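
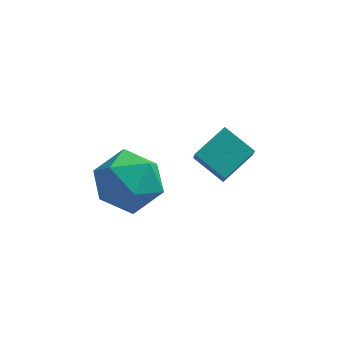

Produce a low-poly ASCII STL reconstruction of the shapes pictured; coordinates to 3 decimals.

solid 
facet normal -0.893 -0.257 0.370
outer loop
vertex -3.698 1.315 0.202
vertex -3.453 0.219 0.033
vertex -3.187 0.715 1.019
endloop
endfacet
facet normal -0.658 0.349 0.668
outer loop
vertex -3.698 1.315 0.202
vertex -3.187 0.715 1.019
vertex -2.849 1.776 0.798
endloop
endfacet
facet normal -0.549 0.823 0.146
outer loop
vertex -3.698 1.315 0.202
vertex -2.849 1.776 0.798
vertex -2.907 1.937 -0.325
endloop
endfacet
facet normal -0.717 0.511 -0.474
outer loop
vertex -3.698 1.315 0.202
vertex -2.907 1.937 -0.325
vertex -3.28 0.974 -0.798
endloop
endfacet
facet normal -0.929 -0.156 -0.335
outer loop
vertex -3.698 1.315 0.202
vertex -3.28 0.974 -0.798
vertex -3.453 0.219 0.033
endloop
endfacet
facet normal -0.030 0.213 0.977
outer loop
vertex -2.849 1.776 0.798
vertex -3.187 0.715 1.019
vertex -2.08 0.966 0.998
endloop
endfacet
facet normal -0.409 -0.766 0.496
outer loop
vertex -3.187 0.715 1.019
vertex -3.453 0.219 0.033
vertex -2.453 0.003 0.525
endloop
endfacet
facet normal -0.468 -0.604 -0.646
outer loop
vertex -3.453 0.219 0.033
vertex -3.28 0.974 -0.798
vertex -2.511 0.164 -0.598
endloop
endfacet
facet normal -0.124 0.476 -0.871
outer loop
vertex -3.28 0.974 -0.798
vertex -2.907 1.937 -0.325
vertex -2.173 1.225 -0.819
endloop
endfacet
facet normal 0.146 0.980 0.133
outer loop
vertex -2.907 1.937 -0.325
vertex -2.849 1.776 0.798
vertex -1.907 1.721 0.167
endloop
endfacet
facet normal 0.717 -0.511 0.474
outer loop
vertex -1.662 0.625 -0.002
vertex -2.08 0.966 0.998
vertex -2.453 0.003 0.525
endloop
endfacet
facet normal 0.549 -0.823 -0.146
outer loop
vertex -1.662 0.625 -0.002
vertex -2.453 0.003 0.525
vertex -2.511 0.164 -0.598
endloop
endfacet
facet normal 0.658 -0.349 -0.668
outer loop
vertex -1.662 0.625 -0.002
vertex -2.511 0.164 -0.598
vertex -2.173 1.225 -0.819
endloop
endfacet
facet normal 0.893 0.257 -0.370
outer loop
vertex -1.662 0.625 -0.002
vertex -2.173 1.225 -0.819
vertex -1.907 1.721 0.167
endloop
endfacet
facet normal 0.929 0.156 0.335
outer loop
vertex -1.662 0.625 -0.002
vertex -1.907 1.721 0.167
vertex -2.08 0.966 0.998
endloop
endfacet
facet normal 0.124 -0.476 0.871
outer loop
vertex -2.453 0.003 0.525
vertex -2.08 0.966 0.998
vertex -3.187 0.715 1.019
endloop
endfacet
facet normal -0.146 -0.980 -0.133
outer loop
vertex -2.511 0.164 -0.598
vertex -2.453 0.003 0.525
vertex -3.453 0.219 0.033
endloop
endfacet
facet normal 0.030 -0.213 -0.977
outer loop
vertex -2.173 1.225 -0.819
vertex -2.511 0.164 -0.598
vertex -3.28 0.974 -0.798
endloop
endfacet
facet normal 0.409 0.766 -0.496
outer loop
vertex -1.907 1.721 0.167
vertex -2.173 1.225 -0.819
vertex -2.907 1.937 -0.325
endloop
endfacet
facet normal 0.468 0.604 0.646
outer loop
vertex -2.08 0.966 0.998
vertex -1.907 1.721 0.167
vertex -2.849 1.776 0.798
endloop
endfacet
facet normal -0.746 0.520 0.416
outer loop
vertex -0.86 3.514 -1.222
vertex 0.016 4.349 -0.694
vertex -0.914 4.071 -2.014
endloop
endfacet
facet normal -0.664 -0.632 -0.399
outer loop
vertex 0.004 3.431 -2.526
vertex -0.86 3.514 -1.222
vertex -0.914 4.071 -2.014
endloop
endfacet
facet normal -0.746 0.521 0.416
outer loop
vertex -0.914 4.071 -2.014
vertex 0.016 4.349 -0.694
vertex -0.037 4.906 -1.487
endloop
endfacet
facet normal -0.056 0.574 -0.817
outer loop
vertex -0.037 4.906 -1.487
vertex 0.004 3.431 -2.526
vertex -0.914 4.071 -2.014
endloop
endfacet
facet normal 0.055 -0.574 0.817
outer loop
vertex -0.86 3.514 -1.222
vertex 0.934 3.709 -1.206
vertex 0.016 4.349 -0.694
endloop
endfacet
facet normal -0.664 -0.632 -0.400
outer loop
vertex 0.057 2.874 -1.733
vertex -0.86 3.514 -1.222
vertex 0.004 3.431 -2.526
endloop
endfacet
facet normal 0.055 -0.574 0.817
outer loop
vertex 0.057 2.874 -1.733
vertex 0.934 3.709 -1.206
vertex -0.86 3.514 -1.222
endloop
endfacet
facet normal 0.664 0.632 0.400
outer loop
vertex 0.016 4.349 -0.694
vertex 0.934 3.709 -1.206
vertex -0.037 4.906 -1.487
endloop
endfacet
facet normal -0.055 0.574 -0.817
outer loop
vertex 0.88 4.266 -1.998
vertex 0.004 3.431 -2.526
vertex -0.037 4.906 -1.487
endloop
endfacet
facet normal 0.664 0.632 0.399
outer loop
vertex -0.037 4.906 -1.487
vertex 0.934 3.709 -1.206
vertex 0.88 4.266 -1.998
endloop
endfacet
facet normal 0.746 -0.520 -0.415
outer loop
vertex 0.88 4.266 -1.998
vertex 0.057 2.874 -1.733
vertex 0.004 3.431 -2.526
endloop
endfacet
facet normal 0.746 -0.520 -0.417
outer loop
vertex 0.934 3.709 -1.206
vertex 0.057 2.874 -1.733
vertex 0.88 4.266 -1.998
endloop
endfacet

endsolid


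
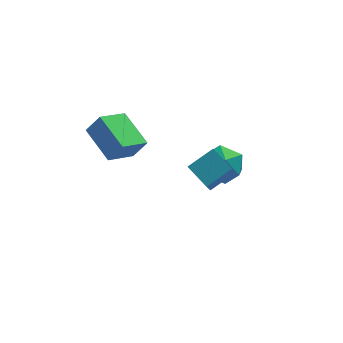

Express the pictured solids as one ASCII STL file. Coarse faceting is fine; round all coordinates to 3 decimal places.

solid 
facet normal -0.297 -0.493 0.818
outer loop
vertex 0.948 -2.999 3.203
vertex 0.422 -1.841 3.71
vertex -0.354 -3.304 2.547
endloop
endfacet
facet normal 0.385 -0.846 -0.370
outer loop
vertex 0.058 -2.619 1.41
vertex 0.948 -2.999 3.203
vertex -0.354 -3.304 2.547
endloop
endfacet
facet normal -0.296 -0.493 0.818
outer loop
vertex -0.354 -3.304 2.547
vertex 0.422 -1.841 3.71
vertex -0.881 -2.146 3.054
endloop
endfacet
facet normal -0.874 -0.205 -0.440
outer loop
vertex -0.881 -2.146 3.054
vertex 0.058 -2.619 1.41
vertex -0.354 -3.304 2.547
endloop
endfacet
facet normal 0.874 0.205 0.440
outer loop
vertex 0.948 -2.999 3.203
vertex 0.834 -1.156 2.573
vertex 0.422 -1.841 3.71
endloop
endfacet
facet normal 0.384 -0.846 -0.370
outer loop
vertex 1.361 -2.314 2.066
vertex 0.948 -2.999 3.203
vertex 0.058 -2.619 1.41
endloop
endfacet
facet normal 0.874 0.205 0.441
outer loop
vertex 1.361 -2.314 2.066
vertex 0.834 -1.156 2.573
vertex 0.948 -2.999 3.203
endloop
endfacet
facet normal -0.384 0.846 0.370
outer loop
vertex 0.422 -1.841 3.71
vertex 0.834 -1.156 2.573
vertex -0.881 -2.146 3.054
endloop
endfacet
facet normal -0.874 -0.204 -0.441
outer loop
vertex -0.468 -1.461 1.917
vertex 0.058 -2.619 1.41
vertex -0.881 -2.146 3.054
endloop
endfacet
facet normal -0.384 0.846 0.370
outer loop
vertex -0.881 -2.146 3.054
vertex 0.834 -1.156 2.573
vertex -0.468 -1.461 1.917
endloop
endfacet
facet normal 0.296 0.493 -0.818
outer loop
vertex -0.468 -1.461 1.917
vertex 1.361 -2.314 2.066
vertex 0.058 -2.619 1.41
endloop
endfacet
facet normal 0.297 0.493 -0.818
outer loop
vertex 0.834 -1.156 2.573
vertex 1.361 -2.314 2.066
vertex -0.468 -1.461 1.917
endloop
endfacet
facet normal -0.551 0.128 -0.825
outer loop
vertex -4.229 -0.842 3.264
vertex -4.774 0.982 3.91
vertex -2.871 -0.152 2.464
endloop
endfacet
facet normal 0.271 -0.907 -0.322
outer loop
vertex -2.226 -0.302 3.43
vertex -4.229 -0.842 3.264
vertex -2.871 -0.152 2.464
endloop
endfacet
facet normal -0.550 0.128 -0.825
outer loop
vertex -2.871 -0.152 2.464
vertex -4.774 0.982 3.91
vertex -3.416 1.671 3.111
endloop
endfacet
facet normal 0.789 0.401 -0.465
outer loop
vertex -3.416 1.671 3.111
vertex -2.226 -0.302 3.43
vertex -2.871 -0.152 2.464
endloop
endfacet
facet normal -0.790 -0.401 0.465
outer loop
vertex -4.229 -0.842 3.264
vertex -4.129 0.832 4.876
vertex -4.774 0.982 3.91
endloop
endfacet
facet normal 0.271 -0.907 -0.321
outer loop
vertex -3.584 -0.991 4.229
vertex -4.229 -0.842 3.264
vertex -2.226 -0.302 3.43
endloop
endfacet
facet normal -0.789 -0.401 0.465
outer loop
vertex -3.584 -0.991 4.229
vertex -4.129 0.832 4.876
vertex -4.229 -0.842 3.264
endloop
endfacet
facet normal -0.271 0.907 0.322
outer loop
vertex -4.774 0.982 3.91
vertex -4.129 0.832 4.876
vertex -3.416 1.671 3.111
endloop
endfacet
facet normal 0.789 0.401 -0.466
outer loop
vertex -2.771 1.522 4.076
vertex -2.226 -0.302 3.43
vertex -3.416 1.671 3.111
endloop
endfacet
facet normal -0.272 0.907 0.322
outer loop
vertex -3.416 1.671 3.111
vertex -4.129 0.832 4.876
vertex -2.771 1.522 4.076
endloop
endfacet
facet normal 0.550 -0.128 0.825
outer loop
vertex -2.771 1.522 4.076
vertex -3.584 -0.991 4.229
vertex -2.226 -0.302 3.43
endloop
endfacet
facet normal 0.551 -0.128 0.825
outer loop
vertex -4.129 0.832 4.876
vertex -3.584 -0.991 4.229
vertex -2.771 1.522 4.076
endloop
endfacet
facet normal 0.358 -0.025 0.933
outer loop
vertex 2.087 2.09 -0.484
vertex 1.979 0.906 -0.474
vertex 2.989 1.407 -0.848
endloop
endfacet
facet normal 0.630 0.527 0.571
outer loop
vertex 2.087 2.09 -0.484
vertex 2.989 1.407 -0.848
vertex 2.709 2.393 -1.45
endloop
endfacet
facet normal 0.086 0.933 0.348
outer loop
vertex 2.087 2.09 -0.484
vertex 2.709 2.393 -1.45
vertex 1.526 2.501 -1.447
endloop
endfacet
facet normal -0.521 0.632 0.573
outer loop
vertex 2.087 2.09 -0.484
vertex 1.526 2.501 -1.447
vertex 1.075 1.583 -0.844
endloop
endfacet
facet normal -0.353 0.040 0.935
outer loop
vertex 2.087 2.09 -0.484
vertex 1.075 1.583 -0.844
vertex 1.979 0.906 -0.474
endloop
endfacet
facet normal 0.963 0.270 -0.006
outer loop
vertex 2.709 2.393 -1.45
vertex 2.989 1.407 -0.848
vertex 2.985 1.397 -2.036
endloop
endfacet
facet normal 0.524 -0.623 0.581
outer loop
vertex 2.989 1.407 -0.848
vertex 1.979 0.906 -0.474
vertex 2.534 0.479 -1.433
endloop
endfacet
facet normal -0.626 -0.517 0.584
outer loop
vertex 1.979 0.906 -0.474
vertex 1.075 1.583 -0.844
vertex 1.351 0.587 -1.43
endloop
endfacet
facet normal -0.898 0.441 -0.001
outer loop
vertex 1.075 1.583 -0.844
vertex 1.526 2.501 -1.447
vertex 1.071 1.573 -2.032
endloop
endfacet
facet normal 0.084 0.927 -0.364
outer loop
vertex 1.526 2.501 -1.447
vertex 2.709 2.393 -1.45
vertex 2.081 2.074 -2.406
endloop
endfacet
facet normal 0.521 -0.632 -0.573
outer loop
vertex 1.973 0.89 -2.396
vertex 2.985 1.397 -2.036
vertex 2.534 0.479 -1.433
endloop
endfacet
facet normal -0.086 -0.933 -0.348
outer loop
vertex 1.973 0.89 -2.396
vertex 2.534 0.479 -1.433
vertex 1.351 0.587 -1.43
endloop
endfacet
facet normal -0.630 -0.527 -0.571
outer loop
vertex 1.973 0.89 -2.396
vertex 1.351 0.587 -1.43
vertex 1.071 1.573 -2.032
endloop
endfacet
facet normal -0.358 0.025 -0.933
outer loop
vertex 1.973 0.89 -2.396
vertex 1.071 1.573 -2.032
vertex 2.081 2.074 -2.406
endloop
endfacet
facet normal 0.353 -0.040 -0.935
outer loop
vertex 1.973 0.89 -2.396
vertex 2.081 2.074 -2.406
vertex 2.985 1.397 -2.036
endloop
endfacet
facet normal 0.898 -0.441 0.001
outer loop
vertex 2.534 0.479 -1.433
vertex 2.985 1.397 -2.036
vertex 2.989 1.407 -0.848
endloop
endfacet
facet normal -0.084 -0.927 0.364
outer loop
vertex 1.351 0.587 -1.43
vertex 2.534 0.479 -1.433
vertex 1.979 0.906 -0.474
endloop
endfacet
facet normal -0.963 -0.270 0.006
outer loop
vertex 1.071 1.573 -2.032
vertex 1.351 0.587 -1.43
vertex 1.075 1.583 -0.844
endloop
endfacet
facet normal -0.524 0.623 -0.581
outer loop
vertex 2.081 2.074 -2.406
vertex 1.071 1.573 -2.032
vertex 1.526 2.501 -1.447
endloop
endfacet
facet normal 0.626 0.517 -0.584
outer loop
vertex 2.985 1.397 -2.036
vertex 2.081 2.074 -2.406
vertex 2.709 2.393 -1.45
endloop
endfacet

endsolid


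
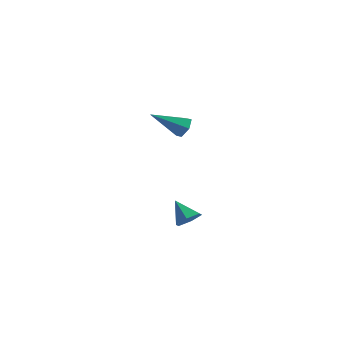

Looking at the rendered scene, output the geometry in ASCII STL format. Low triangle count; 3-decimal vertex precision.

solid 
facet normal 0.630 -0.435 -0.644
outer loop
vertex 0.855 -3.501 1.118
vertex 0.328 -3.456 0.572
vertex 0.822 -2.887 0.671
endloop
endfacet
facet normal 0.424 0.548 0.721
outer loop
vertex 0.855 -3.501 1.118
vertex 0.822 -2.887 0.671
vertex -0.528 -2.864 1.448
endloop
endfacet
facet normal 0.630 -0.435 -0.644
outer loop
vertex 0.822 -2.887 0.671
vertex 0.328 -3.456 0.572
vertex 0.295 -2.842 0.125
endloop
endfacet
facet normal 0.041 0.998 0.042
outer loop
vertex 0.822 -2.887 0.671
vertex 0.295 -2.842 0.125
vertex -0.528 -2.864 1.448
endloop
endfacet
facet normal 0.629 -0.435 -0.644
outer loop
vertex 0.295 -2.842 0.125
vertex 0.328 -3.456 0.572
vertex -0.199 -3.411 0.027
endloop
endfacet
facet normal -0.658 0.639 -0.398
outer loop
vertex 0.295 -2.842 0.125
vertex -0.199 -3.411 0.027
vertex -0.528 -2.864 1.448
endloop
endfacet
facet normal 0.629 -0.435 -0.644
outer loop
vertex -0.199 -3.411 0.027
vertex 0.328 -3.456 0.572
vertex -0.166 -4.025 0.474
endloop
endfacet
facet normal -0.973 -0.169 -0.160
outer loop
vertex -0.199 -3.411 0.027
vertex -0.166 -4.025 0.474
vertex -0.528 -2.864 1.448
endloop
endfacet
facet normal 0.629 -0.435 -0.644
outer loop
vertex -0.166 -4.025 0.474
vertex 0.328 -3.456 0.572
vertex 0.361 -4.07 1.019
endloop
endfacet
facet normal -0.589 -0.619 0.519
outer loop
vertex -0.166 -4.025 0.474
vertex 0.361 -4.07 1.019
vertex -0.528 -2.864 1.448
endloop
endfacet
facet normal 0.630 -0.435 -0.644
outer loop
vertex 0.361 -4.07 1.019
vertex 0.328 -3.456 0.572
vertex 0.855 -3.501 1.118
endloop
endfacet
facet normal 0.109 -0.261 0.959
outer loop
vertex 0.361 -4.07 1.019
vertex 0.855 -3.501 1.118
vertex -0.528 -2.864 1.448
endloop
endfacet
facet normal 0.764 0.357 -0.538
outer loop
vertex -1.392 3.152 3.232
vertex -1.812 3.684 2.989
vertex -1.429 3.774 3.593
endloop
endfacet
facet normal 0.398 -0.443 0.804
outer loop
vertex -1.392 3.152 3.232
vertex -1.429 3.774 3.593
vertex -3.408 2.936 4.111
endloop
endfacet
facet normal 0.764 0.357 -0.538
outer loop
vertex -1.429 3.774 3.593
vertex -1.812 3.684 2.989
vertex -1.849 4.306 3.35
endloop
endfacet
facet normal 0.046 0.445 0.894
outer loop
vertex -1.429 3.774 3.593
vertex -1.849 4.306 3.35
vertex -3.408 2.936 4.111
endloop
endfacet
facet normal 0.765 0.357 -0.537
outer loop
vertex -1.849 4.306 3.35
vertex -1.812 3.684 2.989
vertex -2.231 4.216 2.746
endloop
endfacet
facet normal -0.570 0.784 0.244
outer loop
vertex -1.849 4.306 3.35
vertex -2.231 4.216 2.746
vertex -3.408 2.936 4.111
endloop
endfacet
facet normal 0.765 0.357 -0.537
outer loop
vertex -2.231 4.216 2.746
vertex -1.812 3.684 2.989
vertex -2.194 3.594 2.385
endloop
endfacet
facet normal -0.835 0.238 -0.496
outer loop
vertex -2.231 4.216 2.746
vertex -2.194 3.594 2.385
vertex -3.408 2.936 4.111
endloop
endfacet
facet normal 0.764 0.358 -0.537
outer loop
vertex -2.194 3.594 2.385
vertex -1.812 3.684 2.989
vertex -1.774 3.062 2.628
endloop
endfacet
facet normal -0.483 -0.650 -0.587
outer loop
vertex -2.194 3.594 2.385
vertex -1.774 3.062 2.628
vertex -3.408 2.936 4.111
endloop
endfacet
facet normal 0.764 0.358 -0.537
outer loop
vertex -1.774 3.062 2.628
vertex -1.812 3.684 2.989
vertex -1.392 3.152 3.232
endloop
endfacet
facet normal 0.133 -0.989 0.063
outer loop
vertex -1.774 3.062 2.628
vertex -1.392 3.152 3.232
vertex -3.408 2.936 4.111
endloop
endfacet

endsolid


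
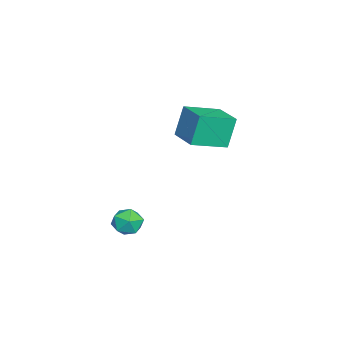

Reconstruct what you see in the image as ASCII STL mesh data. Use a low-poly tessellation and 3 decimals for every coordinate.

solid 
facet normal -0.499 0.811 -0.305
outer loop
vertex -1.582 -0.722 3.022
vertex -0.479 0.008 3.161
vertex -1.239 -0.995 1.735
endloop
endfacet
facet normal -0.829 -0.549 -0.105
outer loop
vertex -0.481 -2.228 2.199
vertex -1.582 -0.722 3.022
vertex -1.239 -0.995 1.735
endloop
endfacet
facet normal -0.499 0.811 -0.305
outer loop
vertex -1.239 -0.995 1.735
vertex -0.479 0.008 3.161
vertex -0.136 -0.265 1.874
endloop
endfacet
facet normal 0.252 -0.201 -0.947
outer loop
vertex -0.136 -0.265 1.874
vertex -0.481 -2.228 2.199
vertex -1.239 -0.995 1.735
endloop
endfacet
facet normal -0.252 0.201 0.947
outer loop
vertex -1.582 -0.722 3.022
vertex 0.279 -1.225 3.625
vertex -0.479 0.008 3.161
endloop
endfacet
facet normal -0.829 -0.549 -0.105
outer loop
vertex -0.824 -1.955 3.486
vertex -1.582 -0.722 3.022
vertex -0.481 -2.228 2.199
endloop
endfacet
facet normal -0.252 0.201 0.947
outer loop
vertex -0.824 -1.955 3.486
vertex 0.279 -1.225 3.625
vertex -1.582 -0.722 3.022
endloop
endfacet
facet normal 0.829 0.549 0.105
outer loop
vertex -0.479 0.008 3.161
vertex 0.279 -1.225 3.625
vertex -0.136 -0.265 1.874
endloop
endfacet
facet normal 0.252 -0.201 -0.947
outer loop
vertex 0.622 -1.498 2.338
vertex -0.481 -2.228 2.199
vertex -0.136 -0.265 1.874
endloop
endfacet
facet normal 0.829 0.549 0.105
outer loop
vertex -0.136 -0.265 1.874
vertex 0.279 -1.225 3.625
vertex 0.622 -1.498 2.338
endloop
endfacet
facet normal 0.499 -0.811 0.305
outer loop
vertex 0.622 -1.498 2.338
vertex -0.824 -1.955 3.486
vertex -0.481 -2.228 2.199
endloop
endfacet
facet normal 0.499 -0.811 0.305
outer loop
vertex 0.279 -1.225 3.625
vertex -0.824 -1.955 3.486
vertex 0.622 -1.498 2.338
endloop
endfacet
facet normal -0.412 0.656 0.632
outer loop
vertex 3.261 -2.995 0.317
vertex 3.694 -3.153 0.763
vertex 3.817 -2.678 0.35
endloop
endfacet
facet normal -0.493 0.869 -0.044
outer loop
vertex 3.261 -2.995 0.317
vertex 3.817 -2.678 0.35
vertex 3.575 -2.844 -0.221
endloop
endfacet
facet normal -0.847 0.358 -0.394
outer loop
vertex 3.261 -2.995 0.317
vertex 3.575 -2.844 -0.221
vertex 3.303 -3.421 -0.16
endloop
endfacet
facet normal -0.983 -0.171 0.066
outer loop
vertex 3.261 -2.995 0.317
vertex 3.303 -3.421 -0.16
vertex 3.377 -3.612 0.448
endloop
endfacet
facet normal -0.715 0.014 0.699
outer loop
vertex 3.261 -2.995 0.317
vertex 3.377 -3.612 0.448
vertex 3.694 -3.153 0.763
endloop
endfacet
facet normal 0.155 0.929 -0.336
outer loop
vertex 3.575 -2.844 -0.221
vertex 3.817 -2.678 0.35
vertex 4.203 -2.908 -0.108
endloop
endfacet
facet normal 0.288 0.585 0.758
outer loop
vertex 3.817 -2.678 0.35
vertex 3.694 -3.153 0.763
vertex 4.277 -3.099 0.5
endloop
endfacet
facet normal -0.202 -0.455 0.867
outer loop
vertex 3.694 -3.153 0.763
vertex 3.377 -3.612 0.448
vertex 4.005 -3.676 0.561
endloop
endfacet
facet normal -0.638 -0.754 -0.159
outer loop
vertex 3.377 -3.612 0.448
vertex 3.303 -3.421 -0.16
vertex 3.763 -3.842 -0.01
endloop
endfacet
facet normal -0.417 0.101 -0.903
outer loop
vertex 3.303 -3.421 -0.16
vertex 3.575 -2.844 -0.221
vertex 3.886 -3.367 -0.423
endloop
endfacet
facet normal 0.983 0.171 -0.066
outer loop
vertex 4.319 -3.525 0.023
vertex 4.203 -2.908 -0.108
vertex 4.277 -3.099 0.5
endloop
endfacet
facet normal 0.847 -0.358 0.394
outer loop
vertex 4.319 -3.525 0.023
vertex 4.277 -3.099 0.5
vertex 4.005 -3.676 0.561
endloop
endfacet
facet normal 0.493 -0.869 0.044
outer loop
vertex 4.319 -3.525 0.023
vertex 4.005 -3.676 0.561
vertex 3.763 -3.842 -0.01
endloop
endfacet
facet normal 0.412 -0.656 -0.632
outer loop
vertex 4.319 -3.525 0.023
vertex 3.763 -3.842 -0.01
vertex 3.886 -3.367 -0.423
endloop
endfacet
facet normal 0.715 -0.014 -0.699
outer loop
vertex 4.319 -3.525 0.023
vertex 3.886 -3.367 -0.423
vertex 4.203 -2.908 -0.108
endloop
endfacet
facet normal 0.638 0.754 0.159
outer loop
vertex 4.277 -3.099 0.5
vertex 4.203 -2.908 -0.108
vertex 3.817 -2.678 0.35
endloop
endfacet
facet normal 0.417 -0.101 0.903
outer loop
vertex 4.005 -3.676 0.561
vertex 4.277 -3.099 0.5
vertex 3.694 -3.153 0.763
endloop
endfacet
facet normal -0.155 -0.929 0.336
outer loop
vertex 3.763 -3.842 -0.01
vertex 4.005 -3.676 0.561
vertex 3.377 -3.612 0.448
endloop
endfacet
facet normal -0.288 -0.585 -0.758
outer loop
vertex 3.886 -3.367 -0.423
vertex 3.763 -3.842 -0.01
vertex 3.303 -3.421 -0.16
endloop
endfacet
facet normal 0.202 0.455 -0.867
outer loop
vertex 4.203 -2.908 -0.108
vertex 3.886 -3.367 -0.423
vertex 3.575 -2.844 -0.221
endloop
endfacet

endsolid


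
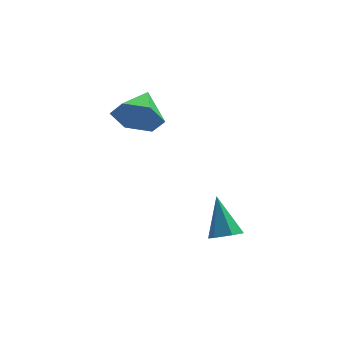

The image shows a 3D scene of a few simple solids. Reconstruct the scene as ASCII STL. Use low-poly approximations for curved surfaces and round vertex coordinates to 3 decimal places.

solid 
facet normal -0.277 -0.893 -0.356
outer loop
vertex -2.206 0.825 2.011
vertex -2.631 1.254 1.265
vertex -1.709 0.991 1.207
endloop
endfacet
facet normal 0.836 0.105 0.538
outer loop
vertex -2.206 0.825 2.011
vertex -1.709 0.991 1.207
vertex -2.249 2.486 1.755
endloop
endfacet
facet normal -0.277 -0.893 -0.355
outer loop
vertex -1.709 0.991 1.207
vertex -2.631 1.254 1.265
vertex -2.134 1.42 0.46
endloop
endfacet
facet normal 0.873 0.411 -0.261
outer loop
vertex -1.709 0.991 1.207
vertex -2.134 1.42 0.46
vertex -2.249 2.486 1.755
endloop
endfacet
facet normal -0.277 -0.893 -0.355
outer loop
vertex -2.134 1.42 0.46
vertex -2.631 1.254 1.265
vertex -3.056 1.683 0.518
endloop
endfacet
facet normal 0.180 0.767 -0.616
outer loop
vertex -2.134 1.42 0.46
vertex -3.056 1.683 0.518
vertex -2.249 2.486 1.755
endloop
endfacet
facet normal -0.276 -0.893 -0.356
outer loop
vertex -3.056 1.683 0.518
vertex -2.631 1.254 1.265
vertex -3.552 1.516 1.323
endloop
endfacet
facet normal -0.551 0.817 -0.170
outer loop
vertex -3.056 1.683 0.518
vertex -3.552 1.516 1.323
vertex -2.249 2.486 1.755
endloop
endfacet
facet normal -0.276 -0.893 -0.355
outer loop
vertex -3.552 1.516 1.323
vertex -2.631 1.254 1.265
vertex -3.128 1.088 2.069
endloop
endfacet
facet normal -0.588 0.511 0.627
outer loop
vertex -3.552 1.516 1.323
vertex -3.128 1.088 2.069
vertex -2.249 2.486 1.755
endloop
endfacet
facet normal -0.277 -0.893 -0.356
outer loop
vertex -3.128 1.088 2.069
vertex -2.631 1.254 1.265
vertex -2.206 0.825 2.011
endloop
endfacet
facet normal 0.106 0.154 0.982
outer loop
vertex -3.128 1.088 2.069
vertex -2.206 0.825 2.011
vertex -2.249 2.486 1.755
endloop
endfacet
facet normal 0.165 -0.580 -0.797
outer loop
vertex 0.661 -0.568 -3.388
vertex 0.246 -0.966 -3.184
vertex 0.076 -0.51 -3.551
endloop
endfacet
facet normal 0.169 0.948 -0.270
outer loop
vertex 0.661 -0.568 -3.388
vertex 0.076 -0.51 -3.551
vertex -0.026 -0.014 -1.876
endloop
endfacet
facet normal 0.166 -0.580 -0.798
outer loop
vertex 0.076 -0.51 -3.551
vertex 0.246 -0.966 -3.184
vertex -0.339 -0.909 -3.347
endloop
endfacet
facet normal -0.731 0.641 -0.234
outer loop
vertex 0.076 -0.51 -3.551
vertex -0.339 -0.909 -3.347
vertex -0.026 -0.014 -1.876
endloop
endfacet
facet normal 0.166 -0.580 -0.798
outer loop
vertex -0.339 -0.909 -3.347
vertex 0.246 -0.966 -3.184
vertex -0.168 -1.365 -2.98
endloop
endfacet
facet normal -0.951 -0.130 0.281
outer loop
vertex -0.339 -0.909 -3.347
vertex -0.168 -1.365 -2.98
vertex -0.026 -0.014 -1.876
endloop
endfacet
facet normal 0.167 -0.581 -0.797
outer loop
vertex -0.168 -1.365 -2.98
vertex 0.246 -0.966 -3.184
vertex 0.417 -1.422 -2.816
endloop
endfacet
facet normal -0.271 -0.592 0.759
outer loop
vertex -0.168 -1.365 -2.98
vertex 0.417 -1.422 -2.816
vertex -0.026 -0.014 -1.876
endloop
endfacet
facet normal 0.166 -0.581 -0.797
outer loop
vertex 0.417 -1.422 -2.816
vertex 0.246 -0.966 -3.184
vertex 0.831 -1.024 -3.02
endloop
endfacet
facet normal 0.630 -0.284 0.723
outer loop
vertex 0.417 -1.422 -2.816
vertex 0.831 -1.024 -3.02
vertex -0.026 -0.014 -1.876
endloop
endfacet
facet normal 0.166 -0.581 -0.797
outer loop
vertex 0.831 -1.024 -3.02
vertex 0.246 -0.966 -3.184
vertex 0.661 -0.568 -3.388
endloop
endfacet
facet normal 0.849 0.485 0.208
outer loop
vertex 0.831 -1.024 -3.02
vertex 0.661 -0.568 -3.388
vertex -0.026 -0.014 -1.876
endloop
endfacet

endsolid


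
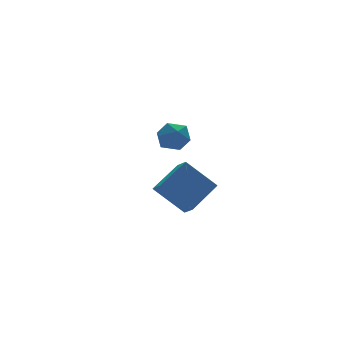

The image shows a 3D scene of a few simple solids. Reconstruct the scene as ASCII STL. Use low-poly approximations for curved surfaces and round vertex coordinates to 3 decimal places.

solid 
facet normal 0.009 0.996 -0.086
outer loop
vertex -0.555 3.452 -0.568
vertex -1.281 3.523 0.174
vertex -0.272 3.536 0.43
endloop
endfacet
facet normal 0.649 0.721 -0.245
outer loop
vertex -0.555 3.452 -0.568
vertex -0.272 3.536 0.43
vertex 0.228 2.873 -0.198
endloop
endfacet
facet normal 0.564 0.262 -0.783
outer loop
vertex -0.555 3.452 -0.568
vertex 0.228 2.873 -0.198
vertex -0.473 2.452 -0.843
endloop
endfacet
facet normal -0.129 0.253 -0.959
outer loop
vertex -0.555 3.452 -0.568
vertex -0.473 2.452 -0.843
vertex -1.405 2.853 -0.612
endloop
endfacet
facet normal -0.471 0.707 -0.528
outer loop
vertex -0.555 3.452 -0.568
vertex -1.405 2.853 -0.612
vertex -1.281 3.523 0.174
endloop
endfacet
facet normal 0.877 0.354 0.324
outer loop
vertex 0.228 2.873 -0.198
vertex -0.272 3.536 0.43
vertex -0.015 2.587 0.772
endloop
endfacet
facet normal -0.157 0.800 0.579
outer loop
vertex -0.272 3.536 0.43
vertex -1.281 3.523 0.174
vertex -0.947 2.988 1.003
endloop
endfacet
facet normal -0.933 0.332 -0.136
outer loop
vertex -1.281 3.523 0.174
vertex -1.405 2.853 -0.612
vertex -1.648 2.567 0.358
endloop
endfacet
facet normal -0.380 -0.403 -0.833
outer loop
vertex -1.405 2.853 -0.612
vertex -0.473 2.452 -0.843
vertex -1.148 1.904 -0.27
endloop
endfacet
facet normal 0.739 -0.390 -0.549
outer loop
vertex -0.473 2.452 -0.843
vertex 0.228 2.873 -0.198
vertex -0.139 1.917 -0.014
endloop
endfacet
facet normal 0.129 -0.253 0.959
outer loop
vertex -0.865 1.988 0.728
vertex -0.015 2.587 0.772
vertex -0.947 2.988 1.003
endloop
endfacet
facet normal -0.564 -0.262 0.783
outer loop
vertex -0.865 1.988 0.728
vertex -0.947 2.988 1.003
vertex -1.648 2.567 0.358
endloop
endfacet
facet normal -0.649 -0.721 0.245
outer loop
vertex -0.865 1.988 0.728
vertex -1.648 2.567 0.358
vertex -1.148 1.904 -0.27
endloop
endfacet
facet normal -0.009 -0.996 0.086
outer loop
vertex -0.865 1.988 0.728
vertex -1.148 1.904 -0.27
vertex -0.139 1.917 -0.014
endloop
endfacet
facet normal 0.471 -0.707 0.528
outer loop
vertex -0.865 1.988 0.728
vertex -0.139 1.917 -0.014
vertex -0.015 2.587 0.772
endloop
endfacet
facet normal 0.380 0.403 0.833
outer loop
vertex -0.947 2.988 1.003
vertex -0.015 2.587 0.772
vertex -0.272 3.536 0.43
endloop
endfacet
facet normal -0.739 0.390 0.549
outer loop
vertex -1.648 2.567 0.358
vertex -0.947 2.988 1.003
vertex -1.281 3.523 0.174
endloop
endfacet
facet normal -0.877 -0.354 -0.324
outer loop
vertex -1.148 1.904 -0.27
vertex -1.648 2.567 0.358
vertex -1.405 2.853 -0.612
endloop
endfacet
facet normal 0.157 -0.800 -0.579
outer loop
vertex -0.139 1.917 -0.014
vertex -1.148 1.904 -0.27
vertex -0.473 2.452 -0.843
endloop
endfacet
facet normal 0.933 -0.332 0.136
outer loop
vertex -0.015 2.587 0.772
vertex -0.139 1.917 -0.014
vertex 0.228 2.873 -0.198
endloop
endfacet
facet normal -0.575 0.435 0.693
outer loop
vertex -3.241 -3.313 0.855
vertex -3.252 -2.504 0.338
vertex -4.983 -3.988 -0.168
endloop
endfacet
facet normal 0.011 -0.843 0.538
outer loop
vertex -3.728 -4.936 -1.678
vertex -3.241 -3.313 0.855
vertex -4.983 -3.988 -0.168
endloop
endfacet
facet normal -0.576 0.435 0.692
outer loop
vertex -4.983 -3.988 -0.168
vertex -3.252 -2.504 0.338
vertex -4.993 -3.179 -0.685
endloop
endfacet
facet normal -0.818 -0.317 -0.480
outer loop
vertex -4.993 -3.179 -0.685
vertex -3.728 -4.936 -1.678
vertex -4.983 -3.988 -0.168
endloop
endfacet
facet normal 0.818 0.318 0.480
outer loop
vertex -3.241 -3.313 0.855
vertex -1.997 -3.452 -1.172
vertex -3.252 -2.504 0.338
endloop
endfacet
facet normal 0.011 -0.843 0.538
outer loop
vertex -1.987 -4.261 -0.655
vertex -3.241 -3.313 0.855
vertex -3.728 -4.936 -1.678
endloop
endfacet
facet normal 0.818 0.317 0.480
outer loop
vertex -1.987 -4.261 -0.655
vertex -1.997 -3.452 -1.172
vertex -3.241 -3.313 0.855
endloop
endfacet
facet normal -0.011 0.843 -0.538
outer loop
vertex -3.252 -2.504 0.338
vertex -1.997 -3.452 -1.172
vertex -4.993 -3.179 -0.685
endloop
endfacet
facet normal -0.818 -0.318 -0.480
outer loop
vertex -3.739 -4.127 -2.195
vertex -3.728 -4.936 -1.678
vertex -4.993 -3.179 -0.685
endloop
endfacet
facet normal -0.011 0.843 -0.538
outer loop
vertex -4.993 -3.179 -0.685
vertex -1.997 -3.452 -1.172
vertex -3.739 -4.127 -2.195
endloop
endfacet
facet normal 0.576 -0.435 -0.693
outer loop
vertex -3.739 -4.127 -2.195
vertex -1.987 -4.261 -0.655
vertex -3.728 -4.936 -1.678
endloop
endfacet
facet normal 0.575 -0.435 -0.692
outer loop
vertex -1.997 -3.452 -1.172
vertex -1.987 -4.261 -0.655
vertex -3.739 -4.127 -2.195
endloop
endfacet

endsolid


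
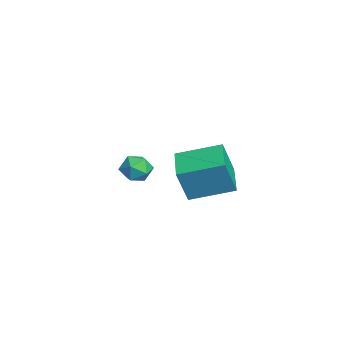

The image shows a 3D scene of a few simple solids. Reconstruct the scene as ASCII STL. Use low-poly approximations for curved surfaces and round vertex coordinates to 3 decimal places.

solid 
facet normal -0.979 0.068 0.194
outer loop
vertex 1.346 -1.599 -0.6
vertex 1.608 0.447 0.005
vertex 1.04 -1.046 -2.338
endloop
endfacet
facet normal -0.121 -0.952 -0.281
outer loop
vertex 2.792 -1.167 -2.685
vertex 1.346 -1.599 -0.6
vertex 1.04 -1.046 -2.338
endloop
endfacet
facet normal -0.979 0.068 0.194
outer loop
vertex 1.04 -1.046 -2.338
vertex 1.608 0.447 0.005
vertex 1.302 1.0 -1.733
endloop
endfacet
facet normal -0.165 0.299 -0.940
outer loop
vertex 1.302 1.0 -1.733
vertex 2.792 -1.167 -2.685
vertex 1.04 -1.046 -2.338
endloop
endfacet
facet normal 0.165 -0.299 0.940
outer loop
vertex 1.346 -1.599 -0.6
vertex 3.36 0.326 -0.342
vertex 1.608 0.447 0.005
endloop
endfacet
facet normal -0.121 -0.952 -0.281
outer loop
vertex 3.098 -1.72 -0.947
vertex 1.346 -1.599 -0.6
vertex 2.792 -1.167 -2.685
endloop
endfacet
facet normal 0.165 -0.299 0.940
outer loop
vertex 3.098 -1.72 -0.947
vertex 3.36 0.326 -0.342
vertex 1.346 -1.599 -0.6
endloop
endfacet
facet normal 0.121 0.952 0.281
outer loop
vertex 1.608 0.447 0.005
vertex 3.36 0.326 -0.342
vertex 1.302 1.0 -1.733
endloop
endfacet
facet normal -0.165 0.299 -0.940
outer loop
vertex 3.054 0.879 -2.08
vertex 2.792 -1.167 -2.685
vertex 1.302 1.0 -1.733
endloop
endfacet
facet normal 0.121 0.952 0.281
outer loop
vertex 1.302 1.0 -1.733
vertex 3.36 0.326 -0.342
vertex 3.054 0.879 -2.08
endloop
endfacet
facet normal 0.979 -0.068 -0.194
outer loop
vertex 3.054 0.879 -2.08
vertex 3.098 -1.72 -0.947
vertex 2.792 -1.167 -2.685
endloop
endfacet
facet normal 0.979 -0.068 -0.194
outer loop
vertex 3.36 0.326 -0.342
vertex 3.098 -1.72 -0.947
vertex 3.054 0.879 -2.08
endloop
endfacet
facet normal -0.339 0.194 0.921
outer loop
vertex -3.188 -2.476 -3.274
vertex -4.009 -2.556 -3.559
vertex -3.583 -3.255 -3.255
endloop
endfacet
facet normal 0.298 -0.128 0.946
outer loop
vertex -3.188 -2.476 -3.274
vertex -3.583 -3.255 -3.255
vertex -2.75 -3.193 -3.509
endloop
endfacet
facet normal 0.763 0.274 0.585
outer loop
vertex -3.188 -2.476 -3.274
vertex -2.75 -3.193 -3.509
vertex -2.662 -2.457 -3.969
endloop
endfacet
facet normal 0.414 0.846 0.336
outer loop
vertex -3.188 -2.476 -3.274
vertex -2.662 -2.457 -3.969
vertex -3.44 -2.064 -4.0
endloop
endfacet
facet normal -0.266 0.796 0.544
outer loop
vertex -3.188 -2.476 -3.274
vertex -3.44 -2.064 -4.0
vertex -4.009 -2.556 -3.559
endloop
endfacet
facet normal 0.242 -0.756 0.609
outer loop
vertex -2.75 -3.193 -3.509
vertex -3.583 -3.255 -3.255
vertex -3.3 -3.716 -3.94
endloop
endfacet
facet normal -0.789 -0.234 0.568
outer loop
vertex -3.583 -3.255 -3.255
vertex -4.009 -2.556 -3.559
vertex -4.078 -3.323 -3.971
endloop
endfacet
facet normal -0.671 0.740 -0.041
outer loop
vertex -4.009 -2.556 -3.559
vertex -3.44 -2.064 -4.0
vertex -3.99 -2.587 -4.431
endloop
endfacet
facet normal 0.430 0.821 -0.375
outer loop
vertex -3.44 -2.064 -4.0
vertex -2.662 -2.457 -3.969
vertex -3.157 -2.525 -4.685
endloop
endfacet
facet normal 0.994 -0.103 0.025
outer loop
vertex -2.662 -2.457 -3.969
vertex -2.75 -3.193 -3.509
vertex -2.731 -3.224 -4.381
endloop
endfacet
facet normal -0.414 -0.846 -0.336
outer loop
vertex -3.552 -3.304 -4.666
vertex -3.3 -3.716 -3.94
vertex -4.078 -3.323 -3.971
endloop
endfacet
facet normal -0.763 -0.274 -0.585
outer loop
vertex -3.552 -3.304 -4.666
vertex -4.078 -3.323 -3.971
vertex -3.99 -2.587 -4.431
endloop
endfacet
facet normal -0.298 0.128 -0.946
outer loop
vertex -3.552 -3.304 -4.666
vertex -3.99 -2.587 -4.431
vertex -3.157 -2.525 -4.685
endloop
endfacet
facet normal 0.339 -0.194 -0.921
outer loop
vertex -3.552 -3.304 -4.666
vertex -3.157 -2.525 -4.685
vertex -2.731 -3.224 -4.381
endloop
endfacet
facet normal 0.266 -0.796 -0.544
outer loop
vertex -3.552 -3.304 -4.666
vertex -2.731 -3.224 -4.381
vertex -3.3 -3.716 -3.94
endloop
endfacet
facet normal -0.430 -0.821 0.375
outer loop
vertex -4.078 -3.323 -3.971
vertex -3.3 -3.716 -3.94
vertex -3.583 -3.255 -3.255
endloop
endfacet
facet normal -0.994 0.103 -0.025
outer loop
vertex -3.99 -2.587 -4.431
vertex -4.078 -3.323 -3.971
vertex -4.009 -2.556 -3.559
endloop
endfacet
facet normal -0.242 0.756 -0.609
outer loop
vertex -3.157 -2.525 -4.685
vertex -3.99 -2.587 -4.431
vertex -3.44 -2.064 -4.0
endloop
endfacet
facet normal 0.789 0.234 -0.568
outer loop
vertex -2.731 -3.224 -4.381
vertex -3.157 -2.525 -4.685
vertex -2.662 -2.457 -3.969
endloop
endfacet
facet normal 0.671 -0.740 0.041
outer loop
vertex -3.3 -3.716 -3.94
vertex -2.731 -3.224 -4.381
vertex -2.75 -3.193 -3.509
endloop
endfacet

endsolid


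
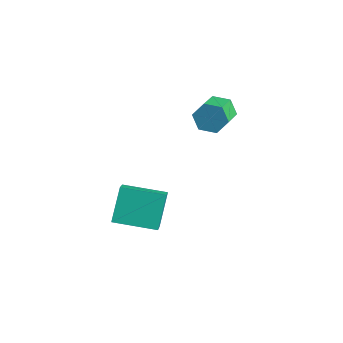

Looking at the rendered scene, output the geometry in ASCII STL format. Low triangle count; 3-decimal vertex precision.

solid 
facet normal -0.527 0.762 -0.375
outer loop
vertex 2.489 4.423 0.775
vertex 2.068 4.437 1.395
vertex 2.693 4.85 1.356
endloop
endfacet
facet normal 0.805 0.306 -0.508
outer loop
vertex 2.489 4.423 0.775
vertex 2.693 4.85 1.356
vertex 3.232 3.348 1.304
endloop
endfacet
facet normal 0.804 0.306 -0.509
outer loop
vertex 3.232 3.348 1.304
vertex 2.693 4.85 1.356
vertex 3.437 3.776 1.885
endloop
endfacet
facet normal 0.528 -0.762 0.375
outer loop
vertex 3.232 3.348 1.304
vertex 3.437 3.776 1.885
vertex 2.812 3.363 1.925
endloop
endfacet
facet normal -0.527 0.762 -0.376
outer loop
vertex 2.693 4.85 1.356
vertex 2.068 4.437 1.395
vertex 2.272 4.865 1.977
endloop
endfacet
facet normal 0.638 0.647 0.417
outer loop
vertex 2.693 4.85 1.356
vertex 2.272 4.865 1.977
vertex 3.437 3.776 1.885
endloop
endfacet
facet normal 0.638 0.647 0.418
outer loop
vertex 3.437 3.776 1.885
vertex 2.272 4.865 1.977
vertex 3.016 3.79 2.506
endloop
endfacet
facet normal 0.528 -0.762 0.375
outer loop
vertex 3.437 3.776 1.885
vertex 3.016 3.79 2.506
vertex 2.812 3.363 1.925
endloop
endfacet
facet normal -0.528 0.762 -0.375
outer loop
vertex 2.272 4.865 1.977
vertex 2.068 4.437 1.395
vertex 1.648 4.452 2.016
endloop
endfacet
facet normal -0.167 0.340 0.926
outer loop
vertex 2.272 4.865 1.977
vertex 1.648 4.452 2.016
vertex 3.016 3.79 2.506
endloop
endfacet
facet normal -0.167 0.340 0.925
outer loop
vertex 3.016 3.79 2.506
vertex 1.648 4.452 2.016
vertex 2.391 3.377 2.545
endloop
endfacet
facet normal 0.527 -0.762 0.375
outer loop
vertex 3.016 3.79 2.506
vertex 2.391 3.377 2.545
vertex 2.812 3.363 1.925
endloop
endfacet
facet normal -0.528 0.762 -0.375
outer loop
vertex 1.648 4.452 2.016
vertex 2.068 4.437 1.395
vertex 1.443 4.024 1.435
endloop
endfacet
facet normal -0.805 -0.306 0.509
outer loop
vertex 1.648 4.452 2.016
vertex 1.443 4.024 1.435
vertex 2.391 3.377 2.545
endloop
endfacet
facet normal -0.805 -0.307 0.508
outer loop
vertex 2.391 3.377 2.545
vertex 1.443 4.024 1.435
vertex 2.187 2.95 1.964
endloop
endfacet
facet normal 0.527 -0.762 0.375
outer loop
vertex 2.391 3.377 2.545
vertex 2.187 2.95 1.964
vertex 2.812 3.363 1.925
endloop
endfacet
facet normal -0.528 0.762 -0.375
outer loop
vertex 1.443 4.024 1.435
vertex 2.068 4.437 1.395
vertex 1.864 4.01 0.814
endloop
endfacet
facet normal -0.638 -0.647 -0.418
outer loop
vertex 1.443 4.024 1.435
vertex 1.864 4.01 0.814
vertex 2.187 2.95 1.964
endloop
endfacet
facet normal -0.638 -0.647 -0.417
outer loop
vertex 2.187 2.95 1.964
vertex 1.864 4.01 0.814
vertex 2.608 2.935 1.343
endloop
endfacet
facet normal 0.527 -0.762 0.376
outer loop
vertex 2.187 2.95 1.964
vertex 2.608 2.935 1.343
vertex 2.812 3.363 1.925
endloop
endfacet
facet normal -0.527 0.762 -0.375
outer loop
vertex 1.864 4.01 0.814
vertex 2.068 4.437 1.395
vertex 2.489 4.423 0.775
endloop
endfacet
facet normal 0.167 -0.340 -0.926
outer loop
vertex 1.864 4.01 0.814
vertex 2.489 4.423 0.775
vertex 2.608 2.935 1.343
endloop
endfacet
facet normal 0.167 -0.340 -0.925
outer loop
vertex 2.608 2.935 1.343
vertex 2.489 4.423 0.775
vertex 3.232 3.348 1.304
endloop
endfacet
facet normal 0.528 -0.762 0.375
outer loop
vertex 2.608 2.935 1.343
vertex 3.232 3.348 1.304
vertex 2.812 3.363 1.925
endloop
endfacet
facet normal -0.729 -0.671 0.139
outer loop
vertex 2.977 -1.703 -1.601
vertex 2.443 -0.855 -0.303
vertex 2.103 -0.932 -2.464
endloop
endfacet
facet normal 0.325 -0.517 -0.792
outer loop
vertex 3.437 0.295 -2.717
vertex 2.977 -1.703 -1.601
vertex 2.103 -0.932 -2.464
endloop
endfacet
facet normal -0.729 -0.671 0.139
outer loop
vertex 2.103 -0.932 -2.464
vertex 2.443 -0.855 -0.303
vertex 1.569 -0.084 -1.166
endloop
endfacet
facet normal -0.602 0.532 -0.595
outer loop
vertex 1.569 -0.084 -1.166
vertex 3.437 0.295 -2.717
vertex 2.103 -0.932 -2.464
endloop
endfacet
facet normal 0.602 -0.532 0.595
outer loop
vertex 2.977 -1.703 -1.601
vertex 3.777 0.372 -0.556
vertex 2.443 -0.855 -0.303
endloop
endfacet
facet normal 0.325 -0.517 -0.792
outer loop
vertex 4.311 -0.476 -1.854
vertex 2.977 -1.703 -1.601
vertex 3.437 0.295 -2.717
endloop
endfacet
facet normal 0.602 -0.532 0.595
outer loop
vertex 4.311 -0.476 -1.854
vertex 3.777 0.372 -0.556
vertex 2.977 -1.703 -1.601
endloop
endfacet
facet normal -0.325 0.517 0.792
outer loop
vertex 2.443 -0.855 -0.303
vertex 3.777 0.372 -0.556
vertex 1.569 -0.084 -1.166
endloop
endfacet
facet normal -0.602 0.532 -0.595
outer loop
vertex 2.903 1.143 -1.419
vertex 3.437 0.295 -2.717
vertex 1.569 -0.084 -1.166
endloop
endfacet
facet normal -0.325 0.517 0.792
outer loop
vertex 1.569 -0.084 -1.166
vertex 3.777 0.372 -0.556
vertex 2.903 1.143 -1.419
endloop
endfacet
facet normal 0.729 0.671 -0.139
outer loop
vertex 2.903 1.143 -1.419
vertex 4.311 -0.476 -1.854
vertex 3.437 0.295 -2.717
endloop
endfacet
facet normal 0.729 0.671 -0.139
outer loop
vertex 3.777 0.372 -0.556
vertex 4.311 -0.476 -1.854
vertex 2.903 1.143 -1.419
endloop
endfacet

endsolid


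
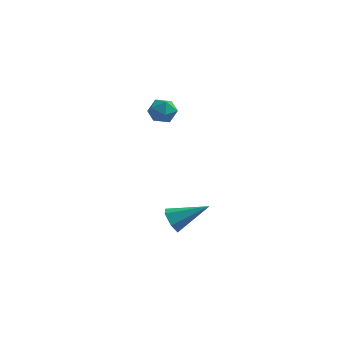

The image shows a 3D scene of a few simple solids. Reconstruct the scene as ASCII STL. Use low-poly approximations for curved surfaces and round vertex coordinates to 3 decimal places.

solid 
facet normal -0.826 -0.335 -0.454
outer loop
vertex 2.789 1.228 -3.989
vertex 2.377 1.589 -3.506
vertex 2.585 1.916 -4.125
endloop
endfacet
facet normal 0.724 0.079 -0.686
outer loop
vertex 2.789 1.228 -3.989
vertex 2.585 1.916 -4.125
vertex 3.963 2.231 -2.634
endloop
endfacet
facet normal -0.825 -0.335 -0.454
outer loop
vertex 2.585 1.916 -4.125
vertex 2.377 1.589 -3.506
vertex 2.173 2.276 -3.642
endloop
endfacet
facet normal 0.261 0.867 -0.424
outer loop
vertex 2.585 1.916 -4.125
vertex 2.173 2.276 -3.642
vertex 3.963 2.231 -2.634
endloop
endfacet
facet normal -0.826 -0.335 -0.453
outer loop
vertex 2.173 2.276 -3.642
vertex 2.377 1.589 -3.506
vertex 1.966 1.949 -3.023
endloop
endfacet
facet normal -0.204 0.892 0.403
outer loop
vertex 2.173 2.276 -3.642
vertex 1.966 1.949 -3.023
vertex 3.963 2.231 -2.634
endloop
endfacet
facet normal -0.826 -0.335 -0.453
outer loop
vertex 1.966 1.949 -3.023
vertex 2.377 1.589 -3.506
vertex 2.17 1.262 -2.887
endloop
endfacet
facet normal -0.207 0.130 0.970
outer loop
vertex 1.966 1.949 -3.023
vertex 2.17 1.262 -2.887
vertex 3.963 2.231 -2.634
endloop
endfacet
facet normal -0.826 -0.335 -0.453
outer loop
vertex 2.17 1.262 -2.887
vertex 2.377 1.589 -3.506
vertex 2.581 0.901 -3.37
endloop
endfacet
facet normal 0.255 -0.658 0.709
outer loop
vertex 2.17 1.262 -2.887
vertex 2.581 0.901 -3.37
vertex 3.963 2.231 -2.634
endloop
endfacet
facet normal -0.826 -0.335 -0.454
outer loop
vertex 2.581 0.901 -3.37
vertex 2.377 1.589 -3.506
vertex 2.789 1.228 -3.989
endloop
endfacet
facet normal 0.721 -0.683 -0.119
outer loop
vertex 2.581 0.901 -3.37
vertex 2.789 1.228 -3.989
vertex 3.963 2.231 -2.634
endloop
endfacet
facet normal -0.874 -0.154 0.461
outer loop
vertex 0.79 2.973 2.626
vertex 1.131 2.511 3.119
vertex 1.079 3.251 3.267
endloop
endfacet
facet normal -0.852 0.496 0.169
outer loop
vertex 0.79 2.973 2.626
vertex 1.079 3.251 3.267
vertex 1.17 3.628 2.617
endloop
endfacet
facet normal -0.737 0.420 -0.530
outer loop
vertex 0.79 2.973 2.626
vertex 1.17 3.628 2.617
vertex 1.277 3.12 2.066
endloop
endfacet
facet normal -0.687 -0.278 -0.671
outer loop
vertex 0.79 2.973 2.626
vertex 1.277 3.12 2.066
vertex 1.254 2.43 2.376
endloop
endfacet
facet normal -0.772 -0.633 -0.059
outer loop
vertex 0.79 2.973 2.626
vertex 1.254 2.43 2.376
vertex 1.131 2.511 3.119
endloop
endfacet
facet normal -0.294 0.844 0.448
outer loop
vertex 1.17 3.628 2.617
vertex 1.079 3.251 3.267
vertex 1.746 3.57 3.104
endloop
endfacet
facet normal -0.330 -0.207 0.921
outer loop
vertex 1.079 3.251 3.267
vertex 1.131 2.511 3.119
vertex 1.723 2.88 3.414
endloop
endfacet
facet normal -0.166 -0.983 0.080
outer loop
vertex 1.131 2.511 3.119
vertex 1.254 2.43 2.376
vertex 1.83 2.372 2.863
endloop
endfacet
facet normal -0.027 -0.409 -0.912
outer loop
vertex 1.254 2.43 2.376
vertex 1.277 3.12 2.066
vertex 1.921 2.749 2.213
endloop
endfacet
facet normal -0.108 0.720 -0.685
outer loop
vertex 1.277 3.12 2.066
vertex 1.17 3.628 2.617
vertex 1.869 3.489 2.361
endloop
endfacet
facet normal 0.687 0.278 0.671
outer loop
vertex 2.21 3.027 2.854
vertex 1.746 3.57 3.104
vertex 1.723 2.88 3.414
endloop
endfacet
facet normal 0.737 -0.420 0.530
outer loop
vertex 2.21 3.027 2.854
vertex 1.723 2.88 3.414
vertex 1.83 2.372 2.863
endloop
endfacet
facet normal 0.852 -0.496 -0.169
outer loop
vertex 2.21 3.027 2.854
vertex 1.83 2.372 2.863
vertex 1.921 2.749 2.213
endloop
endfacet
facet normal 0.874 0.154 -0.461
outer loop
vertex 2.21 3.027 2.854
vertex 1.921 2.749 2.213
vertex 1.869 3.489 2.361
endloop
endfacet
facet normal 0.772 0.633 0.059
outer loop
vertex 2.21 3.027 2.854
vertex 1.869 3.489 2.361
vertex 1.746 3.57 3.104
endloop
endfacet
facet normal 0.027 0.409 0.912
outer loop
vertex 1.723 2.88 3.414
vertex 1.746 3.57 3.104
vertex 1.079 3.251 3.267
endloop
endfacet
facet normal 0.108 -0.720 0.685
outer loop
vertex 1.83 2.372 2.863
vertex 1.723 2.88 3.414
vertex 1.131 2.511 3.119
endloop
endfacet
facet normal 0.294 -0.844 -0.448
outer loop
vertex 1.921 2.749 2.213
vertex 1.83 2.372 2.863
vertex 1.254 2.43 2.376
endloop
endfacet
facet normal 0.330 0.207 -0.921
outer loop
vertex 1.869 3.489 2.361
vertex 1.921 2.749 2.213
vertex 1.277 3.12 2.066
endloop
endfacet
facet normal 0.166 0.983 -0.080
outer loop
vertex 1.746 3.57 3.104
vertex 1.869 3.489 2.361
vertex 1.17 3.628 2.617
endloop
endfacet

endsolid


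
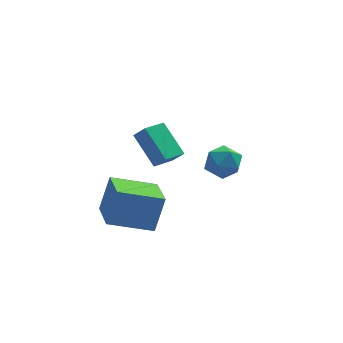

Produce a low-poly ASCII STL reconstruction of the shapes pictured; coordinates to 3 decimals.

solid 
facet normal 0.041 0.996 0.078
outer loop
vertex 3.507 3.204 -4.184
vertex 2.578 3.221 -3.916
vertex 3.273 3.14 -3.248
endloop
endfacet
facet normal 0.677 0.704 0.217
outer loop
vertex 3.507 3.204 -4.184
vertex 3.273 3.14 -3.248
vertex 3.973 2.579 -3.611
endloop
endfacet
facet normal 0.876 0.327 -0.355
outer loop
vertex 3.507 3.204 -4.184
vertex 3.973 2.579 -3.611
vertex 3.71 2.314 -4.504
endloop
endfacet
facet normal 0.363 0.387 -0.847
outer loop
vertex 3.507 3.204 -4.184
vertex 3.71 2.314 -4.504
vertex 2.848 2.71 -4.692
endloop
endfacet
facet normal -0.153 0.800 -0.580
outer loop
vertex 3.507 3.204 -4.184
vertex 2.848 2.71 -4.692
vertex 2.578 3.221 -3.916
endloop
endfacet
facet normal 0.596 0.251 0.762
outer loop
vertex 3.973 2.579 -3.611
vertex 3.273 3.14 -3.248
vertex 3.332 2.21 -2.988
endloop
endfacet
facet normal -0.433 0.723 0.538
outer loop
vertex 3.273 3.14 -3.248
vertex 2.578 3.221 -3.916
vertex 2.47 2.606 -3.176
endloop
endfacet
facet normal -0.746 0.406 -0.527
outer loop
vertex 2.578 3.221 -3.916
vertex 2.848 2.71 -4.692
vertex 2.207 2.341 -4.069
endloop
endfacet
facet normal 0.089 -0.263 -0.961
outer loop
vertex 2.848 2.71 -4.692
vertex 3.71 2.314 -4.504
vertex 2.907 1.78 -4.432
endloop
endfacet
facet normal 0.919 -0.359 -0.164
outer loop
vertex 3.71 2.314 -4.504
vertex 3.973 2.579 -3.611
vertex 3.602 1.699 -3.764
endloop
endfacet
facet normal -0.363 -0.387 0.847
outer loop
vertex 2.673 1.716 -3.496
vertex 3.332 2.21 -2.988
vertex 2.47 2.606 -3.176
endloop
endfacet
facet normal -0.876 -0.327 0.355
outer loop
vertex 2.673 1.716 -3.496
vertex 2.47 2.606 -3.176
vertex 2.207 2.341 -4.069
endloop
endfacet
facet normal -0.677 -0.704 -0.217
outer loop
vertex 2.673 1.716 -3.496
vertex 2.207 2.341 -4.069
vertex 2.907 1.78 -4.432
endloop
endfacet
facet normal -0.041 -0.996 -0.078
outer loop
vertex 2.673 1.716 -3.496
vertex 2.907 1.78 -4.432
vertex 3.602 1.699 -3.764
endloop
endfacet
facet normal 0.153 -0.800 0.580
outer loop
vertex 2.673 1.716 -3.496
vertex 3.602 1.699 -3.764
vertex 3.332 2.21 -2.988
endloop
endfacet
facet normal -0.089 0.263 0.961
outer loop
vertex 2.47 2.606 -3.176
vertex 3.332 2.21 -2.988
vertex 3.273 3.14 -3.248
endloop
endfacet
facet normal -0.919 0.359 0.164
outer loop
vertex 2.207 2.341 -4.069
vertex 2.47 2.606 -3.176
vertex 2.578 3.221 -3.916
endloop
endfacet
facet normal -0.596 -0.251 -0.762
outer loop
vertex 2.907 1.78 -4.432
vertex 2.207 2.341 -4.069
vertex 2.848 2.71 -4.692
endloop
endfacet
facet normal 0.433 -0.723 -0.538
outer loop
vertex 3.602 1.699 -3.764
vertex 2.907 1.78 -4.432
vertex 3.71 2.314 -4.504
endloop
endfacet
facet normal 0.746 -0.406 0.527
outer loop
vertex 3.332 2.21 -2.988
vertex 3.602 1.699 -3.764
vertex 3.973 2.579 -3.611
endloop
endfacet
facet normal -0.780 -0.580 0.236
outer loop
vertex -0.313 -1.521 -0.168
vertex -0.921 -0.243 0.961
vertex -0.746 -1.187 -0.779
endloop
endfacet
facet normal 0.336 -0.706 -0.624
outer loop
vertex 0.181 -0.497 -1.061
vertex -0.313 -1.521 -0.168
vertex -0.746 -1.187 -0.779
endloop
endfacet
facet normal -0.779 -0.581 0.237
outer loop
vertex -0.746 -1.187 -0.779
vertex -0.921 -0.243 0.961
vertex -1.355 0.09 0.35
endloop
endfacet
facet normal -0.529 0.406 -0.745
outer loop
vertex -1.355 0.09 0.35
vertex 0.181 -0.497 -1.061
vertex -0.746 -1.187 -0.779
endloop
endfacet
facet normal 0.529 -0.406 0.745
outer loop
vertex -0.313 -1.521 -0.168
vertex 0.006 0.447 0.679
vertex -0.921 -0.243 0.961
endloop
endfacet
facet normal 0.336 -0.706 -0.623
outer loop
vertex 0.615 -0.83 -0.45
vertex -0.313 -1.521 -0.168
vertex 0.181 -0.497 -1.061
endloop
endfacet
facet normal 0.529 -0.406 0.745
outer loop
vertex 0.615 -0.83 -0.45
vertex 0.006 0.447 0.679
vertex -0.313 -1.521 -0.168
endloop
endfacet
facet normal -0.336 0.706 0.623
outer loop
vertex -0.921 -0.243 0.961
vertex 0.006 0.447 0.679
vertex -1.355 0.09 0.35
endloop
endfacet
facet normal -0.529 0.406 -0.745
outer loop
vertex -0.427 0.781 0.068
vertex 0.181 -0.497 -1.061
vertex -1.355 0.09 0.35
endloop
endfacet
facet normal -0.336 0.706 0.624
outer loop
vertex -1.355 0.09 0.35
vertex 0.006 0.447 0.679
vertex -0.427 0.781 0.068
endloop
endfacet
facet normal 0.779 0.580 -0.237
outer loop
vertex -0.427 0.781 0.068
vertex 0.615 -0.83 -0.45
vertex 0.181 -0.497 -1.061
endloop
endfacet
facet normal 0.780 0.580 -0.236
outer loop
vertex 0.006 0.447 0.679
vertex 0.615 -0.83 -0.45
vertex -0.427 0.781 0.068
endloop
endfacet
facet normal -0.949 0.100 0.300
outer loop
vertex -2.56 -2.659 -0.974
vertex -2.528 -0.762 -1.504
vertex -3.107 -3.092 -2.557
endloop
endfacet
facet normal -0.016 -0.963 0.269
outer loop
vertex -1.152 -3.298 -3.176
vertex -2.56 -2.659 -0.974
vertex -3.107 -3.092 -2.557
endloop
endfacet
facet normal -0.949 0.100 0.300
outer loop
vertex -3.107 -3.092 -2.557
vertex -2.528 -0.762 -1.504
vertex -3.074 -1.195 -3.087
endloop
endfacet
facet normal -0.316 -0.250 -0.915
outer loop
vertex -3.074 -1.195 -3.087
vertex -1.152 -3.298 -3.176
vertex -3.107 -3.092 -2.557
endloop
endfacet
facet normal 0.316 0.250 0.915
outer loop
vertex -2.56 -2.659 -0.974
vertex -0.573 -0.968 -2.123
vertex -2.528 -0.762 -1.504
endloop
endfacet
facet normal -0.016 -0.963 0.269
outer loop
vertex -0.606 -2.865 -1.593
vertex -2.56 -2.659 -0.974
vertex -1.152 -3.298 -3.176
endloop
endfacet
facet normal 0.316 0.250 0.915
outer loop
vertex -0.606 -2.865 -1.593
vertex -0.573 -0.968 -2.123
vertex -2.56 -2.659 -0.974
endloop
endfacet
facet normal 0.016 0.963 -0.269
outer loop
vertex -2.528 -0.762 -1.504
vertex -0.573 -0.968 -2.123
vertex -3.074 -1.195 -3.087
endloop
endfacet
facet normal -0.316 -0.250 -0.915
outer loop
vertex -1.12 -1.401 -3.706
vertex -1.152 -3.298 -3.176
vertex -3.074 -1.195 -3.087
endloop
endfacet
facet normal 0.016 0.963 -0.269
outer loop
vertex -3.074 -1.195 -3.087
vertex -0.573 -0.968 -2.123
vertex -1.12 -1.401 -3.706
endloop
endfacet
facet normal 0.949 -0.100 -0.300
outer loop
vertex -1.12 -1.401 -3.706
vertex -0.606 -2.865 -1.593
vertex -1.152 -3.298 -3.176
endloop
endfacet
facet normal 0.949 -0.100 -0.300
outer loop
vertex -0.573 -0.968 -2.123
vertex -0.606 -2.865 -1.593
vertex -1.12 -1.401 -3.706
endloop
endfacet

endsolid


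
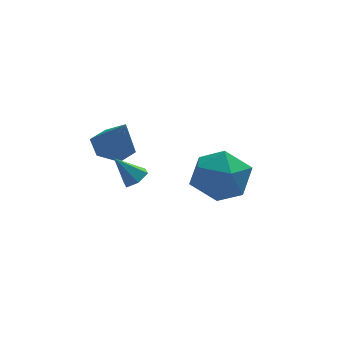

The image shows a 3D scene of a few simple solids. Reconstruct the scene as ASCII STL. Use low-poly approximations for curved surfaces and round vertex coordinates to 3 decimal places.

solid 
facet normal 0.591 -0.162 -0.790
outer loop
vertex -1.387 1.574 1.367
vertex -1.754 1.255 1.158
vertex -1.76 1.773 1.047
endloop
endfacet
facet normal 0.152 0.909 0.389
outer loop
vertex -1.387 1.574 1.367
vertex -1.76 1.773 1.047
vertex -2.446 1.445 2.082
endloop
endfacet
facet normal 0.591 -0.162 -0.790
outer loop
vertex -1.76 1.773 1.047
vertex -1.754 1.255 1.158
vertex -2.127 1.454 0.838
endloop
endfacet
facet normal -0.599 0.787 -0.148
outer loop
vertex -1.76 1.773 1.047
vertex -2.127 1.454 0.838
vertex -2.446 1.445 2.082
endloop
endfacet
facet normal 0.591 -0.162 -0.790
outer loop
vertex -2.127 1.454 0.838
vertex -1.754 1.255 1.158
vertex -2.122 0.936 0.948
endloop
endfacet
facet normal -0.967 -0.062 -0.248
outer loop
vertex -2.127 1.454 0.838
vertex -2.122 0.936 0.948
vertex -2.446 1.445 2.082
endloop
endfacet
facet normal 0.591 -0.162 -0.790
outer loop
vertex -2.122 0.936 0.948
vertex -1.754 1.255 1.158
vertex -1.749 0.737 1.268
endloop
endfacet
facet normal -0.583 -0.790 0.188
outer loop
vertex -2.122 0.936 0.948
vertex -1.749 0.737 1.268
vertex -2.446 1.445 2.082
endloop
endfacet
facet normal 0.590 -0.162 -0.791
outer loop
vertex -1.749 0.737 1.268
vertex -1.754 1.255 1.158
vertex -1.381 1.056 1.477
endloop
endfacet
facet normal 0.168 -0.668 0.725
outer loop
vertex -1.749 0.737 1.268
vertex -1.381 1.056 1.477
vertex -2.446 1.445 2.082
endloop
endfacet
facet normal 0.590 -0.161 -0.791
outer loop
vertex -1.381 1.056 1.477
vertex -1.754 1.255 1.158
vertex -1.387 1.574 1.367
endloop
endfacet
facet normal 0.535 0.181 0.825
outer loop
vertex -1.381 1.056 1.477
vertex -1.387 1.574 1.367
vertex -2.446 1.445 2.082
endloop
endfacet
facet normal -0.229 0.399 -0.888
outer loop
vertex -1.627 3.667 1.715
vertex -2.252 3.127 1.634
vertex -2.383 3.862 1.998
endloop
endfacet
facet normal 0.408 0.643 0.648
outer loop
vertex -1.627 3.667 1.715
vertex -2.383 3.862 1.998
vertex -1.888 2.493 3.046
endloop
endfacet
facet normal -0.229 0.399 -0.888
outer loop
vertex -2.383 3.862 1.998
vertex -2.252 3.127 1.634
vertex -3.008 3.322 1.917
endloop
endfacet
facet normal -0.467 0.425 0.775
outer loop
vertex -2.383 3.862 1.998
vertex -3.008 3.322 1.917
vertex -1.888 2.493 3.046
endloop
endfacet
facet normal -0.229 0.400 -0.888
outer loop
vertex -3.008 3.322 1.917
vertex -2.252 3.127 1.634
vertex -2.878 2.588 1.553
endloop
endfacet
facet normal -0.781 -0.383 0.493
outer loop
vertex -3.008 3.322 1.917
vertex -2.878 2.588 1.553
vertex -1.888 2.493 3.046
endloop
endfacet
facet normal -0.229 0.400 -0.888
outer loop
vertex -2.878 2.588 1.553
vertex -2.252 3.127 1.634
vertex -2.122 2.393 1.27
endloop
endfacet
facet normal -0.219 -0.972 0.084
outer loop
vertex -2.878 2.588 1.553
vertex -2.122 2.393 1.27
vertex -1.888 2.493 3.046
endloop
endfacet
facet normal -0.229 0.400 -0.888
outer loop
vertex -2.122 2.393 1.27
vertex -2.252 3.127 1.634
vertex -1.497 2.933 1.352
endloop
endfacet
facet normal 0.656 -0.753 -0.044
outer loop
vertex -2.122 2.393 1.27
vertex -1.497 2.933 1.352
vertex -1.888 2.493 3.046
endloop
endfacet
facet normal -0.229 0.399 -0.888
outer loop
vertex -1.497 2.933 1.352
vertex -2.252 3.127 1.634
vertex -1.627 3.667 1.715
endloop
endfacet
facet normal 0.970 0.054 0.238
outer loop
vertex -1.497 2.933 1.352
vertex -1.627 3.667 1.715
vertex -1.888 2.493 3.046
endloop
endfacet
facet normal -0.667 0.710 -0.225
outer loop
vertex 1.469 4.699 -1.443
vertex 0.545 3.922 -1.158
vertex 1.031 4.656 -0.283
endloop
endfacet
facet normal -0.060 0.998 0.014
outer loop
vertex 1.469 4.699 -1.443
vertex 1.031 4.656 -0.283
vertex 2.253 4.732 -0.482
endloop
endfacet
facet normal 0.471 0.781 -0.411
outer loop
vertex 1.469 4.699 -1.443
vertex 2.253 4.732 -0.482
vertex 2.522 4.045 -1.48
endloop
endfacet
facet normal 0.191 0.359 -0.914
outer loop
vertex 1.469 4.699 -1.443
vertex 2.522 4.045 -1.48
vertex 1.467 3.544 -1.897
endloop
endfacet
facet normal -0.512 0.315 -0.799
outer loop
vertex 1.469 4.699 -1.443
vertex 1.467 3.544 -1.897
vertex 0.545 3.922 -1.158
endloop
endfacet
facet normal 0.063 0.741 0.669
outer loop
vertex 2.253 4.732 -0.482
vertex 1.031 4.656 -0.283
vertex 1.813 3.976 0.397
endloop
endfacet
facet normal -0.920 0.275 0.280
outer loop
vertex 1.031 4.656 -0.283
vertex 0.545 3.922 -1.158
vertex 0.758 3.475 -0.02
endloop
endfacet
facet normal -0.669 -0.364 -0.648
outer loop
vertex 0.545 3.922 -1.158
vertex 1.467 3.544 -1.897
vertex 1.027 2.788 -1.018
endloop
endfacet
facet normal 0.469 -0.294 -0.833
outer loop
vertex 1.467 3.544 -1.897
vertex 2.522 4.045 -1.48
vertex 2.249 2.864 -1.217
endloop
endfacet
facet normal 0.921 0.389 -0.020
outer loop
vertex 2.522 4.045 -1.48
vertex 2.253 4.732 -0.482
vertex 2.735 3.598 -0.342
endloop
endfacet
facet normal -0.191 -0.359 0.914
outer loop
vertex 1.811 2.821 -0.057
vertex 1.813 3.976 0.397
vertex 0.758 3.475 -0.02
endloop
endfacet
facet normal -0.471 -0.781 0.411
outer loop
vertex 1.811 2.821 -0.057
vertex 0.758 3.475 -0.02
vertex 1.027 2.788 -1.018
endloop
endfacet
facet normal 0.060 -0.998 -0.014
outer loop
vertex 1.811 2.821 -0.057
vertex 1.027 2.788 -1.018
vertex 2.249 2.864 -1.217
endloop
endfacet
facet normal 0.667 -0.710 0.225
outer loop
vertex 1.811 2.821 -0.057
vertex 2.249 2.864 -1.217
vertex 2.735 3.598 -0.342
endloop
endfacet
facet normal 0.512 -0.315 0.799
outer loop
vertex 1.811 2.821 -0.057
vertex 2.735 3.598 -0.342
vertex 1.813 3.976 0.397
endloop
endfacet
facet normal -0.469 0.294 0.833
outer loop
vertex 0.758 3.475 -0.02
vertex 1.813 3.976 0.397
vertex 1.031 4.656 -0.283
endloop
endfacet
facet normal -0.921 -0.389 0.020
outer loop
vertex 1.027 2.788 -1.018
vertex 0.758 3.475 -0.02
vertex 0.545 3.922 -1.158
endloop
endfacet
facet normal -0.063 -0.741 -0.669
outer loop
vertex 2.249 2.864 -1.217
vertex 1.027 2.788 -1.018
vertex 1.467 3.544 -1.897
endloop
endfacet
facet normal 0.920 -0.275 -0.280
outer loop
vertex 2.735 3.598 -0.342
vertex 2.249 2.864 -1.217
vertex 2.522 4.045 -1.48
endloop
endfacet
facet normal 0.669 0.364 0.648
outer loop
vertex 1.813 3.976 0.397
vertex 2.735 3.598 -0.342
vertex 2.253 4.732 -0.482
endloop
endfacet

endsolid


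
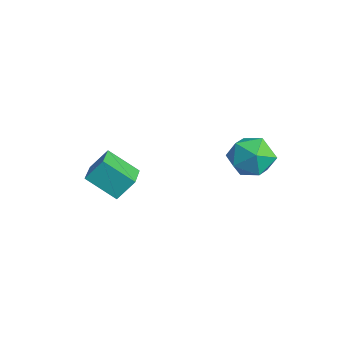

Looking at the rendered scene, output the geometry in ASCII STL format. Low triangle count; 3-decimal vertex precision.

solid 
facet normal -0.859 0.441 -0.258
outer loop
vertex -0.647 -3.611 2.553
vertex 0.071 -2.707 1.709
vertex -0.746 -4.261 1.772
endloop
endfacet
facet normal -0.501 -0.633 0.590
outer loop
vertex 0.449 -4.873 2.131
vertex -0.647 -3.611 2.553
vertex -0.746 -4.261 1.772
endloop
endfacet
facet normal -0.859 0.441 -0.258
outer loop
vertex -0.746 -4.261 1.772
vertex 0.071 -2.707 1.709
vertex -0.028 -3.356 0.929
endloop
endfacet
facet normal -0.096 -0.637 -0.765
outer loop
vertex -0.028 -3.356 0.929
vertex 0.449 -4.873 2.131
vertex -0.746 -4.261 1.772
endloop
endfacet
facet normal 0.097 0.637 0.765
outer loop
vertex -0.647 -3.611 2.553
vertex 1.266 -3.319 2.068
vertex 0.071 -2.707 1.709
endloop
endfacet
facet normal -0.501 -0.633 0.590
outer loop
vertex 0.548 -4.224 2.911
vertex -0.647 -3.611 2.553
vertex 0.449 -4.873 2.131
endloop
endfacet
facet normal 0.097 0.636 0.765
outer loop
vertex 0.548 -4.224 2.911
vertex 1.266 -3.319 2.068
vertex -0.647 -3.611 2.553
endloop
endfacet
facet normal 0.501 0.633 -0.590
outer loop
vertex 0.071 -2.707 1.709
vertex 1.266 -3.319 2.068
vertex -0.028 -3.356 0.929
endloop
endfacet
facet normal -0.097 -0.637 -0.765
outer loop
vertex 1.167 -3.969 1.287
vertex 0.449 -4.873 2.131
vertex -0.028 -3.356 0.929
endloop
endfacet
facet normal 0.501 0.633 -0.590
outer loop
vertex -0.028 -3.356 0.929
vertex 1.266 -3.319 2.068
vertex 1.167 -3.969 1.287
endloop
endfacet
facet normal 0.859 -0.441 0.258
outer loop
vertex 1.167 -3.969 1.287
vertex 0.548 -4.224 2.911
vertex 0.449 -4.873 2.131
endloop
endfacet
facet normal 0.859 -0.441 0.258
outer loop
vertex 1.266 -3.319 2.068
vertex 0.548 -4.224 2.911
vertex 1.167 -3.969 1.287
endloop
endfacet
facet normal -0.455 -0.026 0.890
outer loop
vertex 2.623 0.119 4.303
vertex 3.283 -0.48 4.623
vertex 3.407 0.454 4.714
endloop
endfacet
facet normal -0.557 0.604 0.571
outer loop
vertex 2.623 0.119 4.303
vertex 3.407 0.454 4.714
vertex 3.064 0.872 3.937
endloop
endfacet
facet normal -0.874 0.483 -0.058
outer loop
vertex 2.623 0.119 4.303
vertex 3.064 0.872 3.937
vertex 2.728 0.196 3.366
endloop
endfacet
facet normal -0.967 -0.220 -0.126
outer loop
vertex 2.623 0.119 4.303
vertex 2.728 0.196 3.366
vertex 2.863 -0.639 3.789
endloop
endfacet
facet normal -0.709 -0.536 0.459
outer loop
vertex 2.623 0.119 4.303
vertex 2.863 -0.639 3.789
vertex 3.283 -0.48 4.623
endloop
endfacet
facet normal 0.083 0.892 0.444
outer loop
vertex 3.064 0.872 3.937
vertex 3.407 0.454 4.714
vertex 3.997 0.739 4.031
endloop
endfacet
facet normal 0.248 -0.127 0.960
outer loop
vertex 3.407 0.454 4.714
vertex 3.283 -0.48 4.623
vertex 4.132 -0.096 4.454
endloop
endfacet
facet normal -0.162 -0.951 0.263
outer loop
vertex 3.283 -0.48 4.623
vertex 2.863 -0.639 3.789
vertex 3.796 -0.772 3.883
endloop
endfacet
facet normal -0.580 -0.441 -0.685
outer loop
vertex 2.863 -0.639 3.789
vertex 2.728 0.196 3.366
vertex 3.453 -0.354 3.106
endloop
endfacet
facet normal -0.430 0.698 -0.573
outer loop
vertex 2.728 0.196 3.366
vertex 3.064 0.872 3.937
vertex 3.577 0.58 3.197
endloop
endfacet
facet normal 0.967 0.220 0.126
outer loop
vertex 4.237 -0.019 3.517
vertex 3.997 0.739 4.031
vertex 4.132 -0.096 4.454
endloop
endfacet
facet normal 0.874 -0.483 0.058
outer loop
vertex 4.237 -0.019 3.517
vertex 4.132 -0.096 4.454
vertex 3.796 -0.772 3.883
endloop
endfacet
facet normal 0.557 -0.604 -0.571
outer loop
vertex 4.237 -0.019 3.517
vertex 3.796 -0.772 3.883
vertex 3.453 -0.354 3.106
endloop
endfacet
facet normal 0.455 0.026 -0.890
outer loop
vertex 4.237 -0.019 3.517
vertex 3.453 -0.354 3.106
vertex 3.577 0.58 3.197
endloop
endfacet
facet normal 0.709 0.536 -0.459
outer loop
vertex 4.237 -0.019 3.517
vertex 3.577 0.58 3.197
vertex 3.997 0.739 4.031
endloop
endfacet
facet normal 0.580 0.441 0.685
outer loop
vertex 4.132 -0.096 4.454
vertex 3.997 0.739 4.031
vertex 3.407 0.454 4.714
endloop
endfacet
facet normal 0.430 -0.698 0.573
outer loop
vertex 3.796 -0.772 3.883
vertex 4.132 -0.096 4.454
vertex 3.283 -0.48 4.623
endloop
endfacet
facet normal -0.083 -0.892 -0.444
outer loop
vertex 3.453 -0.354 3.106
vertex 3.796 -0.772 3.883
vertex 2.863 -0.639 3.789
endloop
endfacet
facet normal -0.248 0.127 -0.960
outer loop
vertex 3.577 0.58 3.197
vertex 3.453 -0.354 3.106
vertex 2.728 0.196 3.366
endloop
endfacet
facet normal 0.162 0.951 -0.263
outer loop
vertex 3.997 0.739 4.031
vertex 3.577 0.58 3.197
vertex 3.064 0.872 3.937
endloop
endfacet

endsolid


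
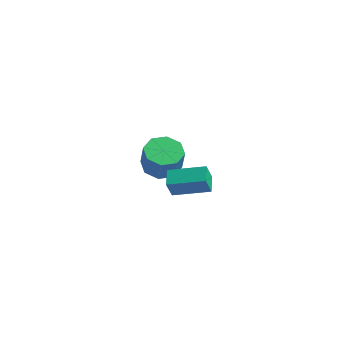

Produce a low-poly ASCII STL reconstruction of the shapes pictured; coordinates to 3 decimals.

solid 
facet normal -0.149 0.128 -0.980
outer loop
vertex -2.386 4.233 -4.744
vertex -3.38 4.046 -4.617
vertex -2.795 4.881 -4.597
endloop
endfacet
facet normal 0.838 0.542 -0.057
outer loop
vertex -2.386 4.233 -4.744
vertex -2.795 4.881 -4.597
vertex -2.185 4.061 -3.43
endloop
endfacet
facet normal 0.838 0.542 -0.057
outer loop
vertex -2.185 4.061 -3.43
vertex -2.795 4.881 -4.597
vertex -2.595 4.71 -3.283
endloop
endfacet
facet normal 0.149 -0.128 0.981
outer loop
vertex -2.185 4.061 -3.43
vertex -2.595 4.71 -3.283
vertex -3.18 3.874 -3.303
endloop
endfacet
facet normal -0.149 0.128 -0.981
outer loop
vertex -2.795 4.881 -4.597
vertex -3.38 4.046 -4.617
vertex -3.547 5.04 -4.462
endloop
endfacet
facet normal 0.222 0.971 0.093
outer loop
vertex -2.795 4.881 -4.597
vertex -3.547 5.04 -4.462
vertex -2.595 4.71 -3.283
endloop
endfacet
facet normal 0.221 0.971 0.093
outer loop
vertex -2.595 4.71 -3.283
vertex -3.547 5.04 -4.462
vertex -3.347 4.868 -3.148
endloop
endfacet
facet normal 0.149 -0.128 0.981
outer loop
vertex -2.595 4.71 -3.283
vertex -3.347 4.868 -3.148
vertex -3.18 3.874 -3.303
endloop
endfacet
facet normal -0.150 0.128 -0.980
outer loop
vertex -3.547 5.04 -4.462
vertex -3.38 4.046 -4.617
vertex -4.202 4.616 -4.417
endloop
endfacet
facet normal -0.525 0.830 0.189
outer loop
vertex -3.547 5.04 -4.462
vertex -4.202 4.616 -4.417
vertex -3.347 4.868 -3.148
endloop
endfacet
facet normal -0.524 0.831 0.188
outer loop
vertex -3.347 4.868 -3.148
vertex -4.202 4.616 -4.417
vertex -4.001 4.445 -3.103
endloop
endfacet
facet normal 0.150 -0.128 0.980
outer loop
vertex -3.347 4.868 -3.148
vertex -4.001 4.445 -3.103
vertex -3.18 3.874 -3.303
endloop
endfacet
facet normal -0.149 0.129 -0.980
outer loop
vertex -4.202 4.616 -4.417
vertex -3.38 4.046 -4.617
vertex -4.375 3.859 -4.49
endloop
endfacet
facet normal -0.964 0.203 0.174
outer loop
vertex -4.202 4.616 -4.417
vertex -4.375 3.859 -4.49
vertex -4.001 4.445 -3.103
endloop
endfacet
facet normal -0.964 0.203 0.174
outer loop
vertex -4.001 4.445 -3.103
vertex -4.375 3.859 -4.49
vertex -4.174 3.687 -3.176
endloop
endfacet
facet normal 0.149 -0.129 0.980
outer loop
vertex -4.001 4.445 -3.103
vertex -4.174 3.687 -3.176
vertex -3.18 3.874 -3.303
endloop
endfacet
facet normal -0.149 0.128 -0.981
outer loop
vertex -4.375 3.859 -4.49
vertex -3.38 4.046 -4.617
vertex -3.965 3.21 -4.637
endloop
endfacet
facet normal -0.838 -0.542 0.057
outer loop
vertex -4.375 3.859 -4.49
vertex -3.965 3.21 -4.637
vertex -4.174 3.687 -3.176
endloop
endfacet
facet normal -0.838 -0.542 0.057
outer loop
vertex -4.174 3.687 -3.176
vertex -3.965 3.21 -4.637
vertex -3.765 3.039 -3.323
endloop
endfacet
facet normal 0.149 -0.128 0.980
outer loop
vertex -4.174 3.687 -3.176
vertex -3.765 3.039 -3.323
vertex -3.18 3.874 -3.303
endloop
endfacet
facet normal -0.149 0.128 -0.981
outer loop
vertex -3.965 3.21 -4.637
vertex -3.38 4.046 -4.617
vertex -3.213 3.052 -4.772
endloop
endfacet
facet normal -0.221 -0.971 -0.093
outer loop
vertex -3.965 3.21 -4.637
vertex -3.213 3.052 -4.772
vertex -3.765 3.039 -3.323
endloop
endfacet
facet normal -0.222 -0.971 -0.093
outer loop
vertex -3.765 3.039 -3.323
vertex -3.213 3.052 -4.772
vertex -3.013 2.88 -3.458
endloop
endfacet
facet normal 0.149 -0.128 0.981
outer loop
vertex -3.765 3.039 -3.323
vertex -3.013 2.88 -3.458
vertex -3.18 3.874 -3.303
endloop
endfacet
facet normal -0.150 0.128 -0.980
outer loop
vertex -3.213 3.052 -4.772
vertex -3.38 4.046 -4.617
vertex -2.559 3.475 -4.817
endloop
endfacet
facet normal 0.524 -0.830 -0.188
outer loop
vertex -3.213 3.052 -4.772
vertex -2.559 3.475 -4.817
vertex -3.013 2.88 -3.458
endloop
endfacet
facet normal 0.525 -0.830 -0.188
outer loop
vertex -3.013 2.88 -3.458
vertex -2.559 3.475 -4.817
vertex -2.358 3.304 -3.503
endloop
endfacet
facet normal 0.150 -0.128 0.980
outer loop
vertex -3.013 2.88 -3.458
vertex -2.358 3.304 -3.503
vertex -3.18 3.874 -3.303
endloop
endfacet
facet normal -0.149 0.129 -0.980
outer loop
vertex -2.559 3.475 -4.817
vertex -3.38 4.046 -4.617
vertex -2.386 4.233 -4.744
endloop
endfacet
facet normal 0.964 -0.203 -0.174
outer loop
vertex -2.559 3.475 -4.817
vertex -2.386 4.233 -4.744
vertex -2.358 3.304 -3.503
endloop
endfacet
facet normal 0.964 -0.203 -0.174
outer loop
vertex -2.358 3.304 -3.503
vertex -2.386 4.233 -4.744
vertex -2.185 4.061 -3.43
endloop
endfacet
facet normal 0.149 -0.129 0.980
outer loop
vertex -2.358 3.304 -3.503
vertex -2.185 4.061 -3.43
vertex -3.18 3.874 -3.303
endloop
endfacet
facet normal -0.949 -0.196 -0.246
outer loop
vertex -1.016 -2.719 1.067
vertex -1.24 -1.854 1.242
vertex -0.82 -2.476 0.117
endloop
endfacet
facet normal 0.246 -0.950 -0.192
outer loop
vertex 0.88 -2.126 0.558
vertex -1.016 -2.719 1.067
vertex -0.82 -2.476 0.117
endloop
endfacet
facet normal -0.949 -0.195 -0.247
outer loop
vertex -0.82 -2.476 0.117
vertex -1.24 -1.854 1.242
vertex -1.043 -1.611 0.292
endloop
endfacet
facet normal 0.196 0.243 -0.950
outer loop
vertex -1.043 -1.611 0.292
vertex 0.88 -2.126 0.558
vertex -0.82 -2.476 0.117
endloop
endfacet
facet normal -0.196 -0.243 0.950
outer loop
vertex -1.016 -2.719 1.067
vertex 0.46 -1.504 1.683
vertex -1.24 -1.854 1.242
endloop
endfacet
facet normal 0.246 -0.950 -0.192
outer loop
vertex 0.683 -2.369 1.508
vertex -1.016 -2.719 1.067
vertex 0.88 -2.126 0.558
endloop
endfacet
facet normal -0.197 -0.243 0.950
outer loop
vertex 0.683 -2.369 1.508
vertex 0.46 -1.504 1.683
vertex -1.016 -2.719 1.067
endloop
endfacet
facet normal -0.245 0.950 0.192
outer loop
vertex -1.24 -1.854 1.242
vertex 0.46 -1.504 1.683
vertex -1.043 -1.611 0.292
endloop
endfacet
facet normal 0.196 0.243 -0.950
outer loop
vertex 0.656 -1.261 0.733
vertex 0.88 -2.126 0.558
vertex -1.043 -1.611 0.292
endloop
endfacet
facet normal -0.246 0.950 0.192
outer loop
vertex -1.043 -1.611 0.292
vertex 0.46 -1.504 1.683
vertex 0.656 -1.261 0.733
endloop
endfacet
facet normal 0.949 0.196 0.247
outer loop
vertex 0.656 -1.261 0.733
vertex 0.683 -2.369 1.508
vertex 0.88 -2.126 0.558
endloop
endfacet
facet normal 0.949 0.195 0.246
outer loop
vertex 0.46 -1.504 1.683
vertex 0.683 -2.369 1.508
vertex 0.656 -1.261 0.733
endloop
endfacet

endsolid
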